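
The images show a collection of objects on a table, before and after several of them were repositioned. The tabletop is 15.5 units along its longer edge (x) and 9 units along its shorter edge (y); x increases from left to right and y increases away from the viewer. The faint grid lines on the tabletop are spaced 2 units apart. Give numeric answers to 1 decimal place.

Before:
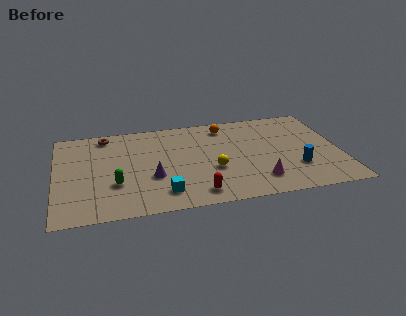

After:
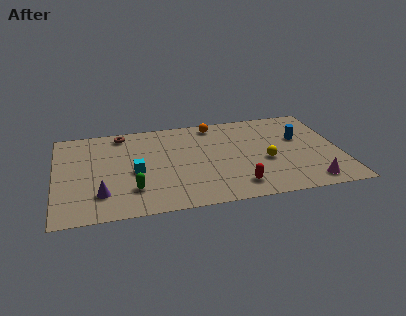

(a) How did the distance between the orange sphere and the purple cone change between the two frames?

+2.6

Before: roughly 6.0 units apart; after: 8.6. That's 2.6 units further apart.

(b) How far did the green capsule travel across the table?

1.1

The green capsule moved from about (3.2, 3.0) to (4.1, 2.3), a distance of √(0.9² + 0.7²) ≈ 1.1.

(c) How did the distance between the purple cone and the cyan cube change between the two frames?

+0.9

Before: roughly 1.7 units apart; after: 2.6. That's 0.9 units further apart.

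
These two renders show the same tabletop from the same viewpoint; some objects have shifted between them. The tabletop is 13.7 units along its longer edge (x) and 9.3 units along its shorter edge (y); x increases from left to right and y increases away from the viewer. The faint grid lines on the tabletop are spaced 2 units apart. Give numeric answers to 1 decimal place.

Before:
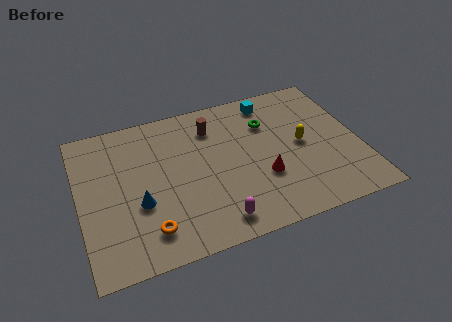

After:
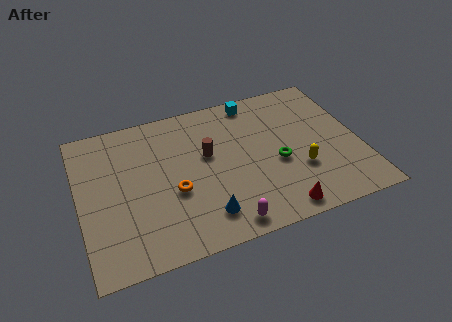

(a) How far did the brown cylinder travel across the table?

1.7

The brown cylinder moved from about (6.7, 7.2) to (6.3, 5.5), a distance of √(0.4² + 1.7²) ≈ 1.7.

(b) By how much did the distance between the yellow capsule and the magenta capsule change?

-1.3

Before: roughly 5.7 units apart; after: 4.4. That's 1.3 units closer together.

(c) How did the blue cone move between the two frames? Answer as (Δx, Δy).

(3.0, -1.7)

From the two frames, the blue cone sits at roughly (2.8, 3.5) before and (5.8, 1.8) after.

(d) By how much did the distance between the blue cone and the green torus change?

-3.0

Before: roughly 7.3 units apart; after: 4.3. That's 3.0 units closer together.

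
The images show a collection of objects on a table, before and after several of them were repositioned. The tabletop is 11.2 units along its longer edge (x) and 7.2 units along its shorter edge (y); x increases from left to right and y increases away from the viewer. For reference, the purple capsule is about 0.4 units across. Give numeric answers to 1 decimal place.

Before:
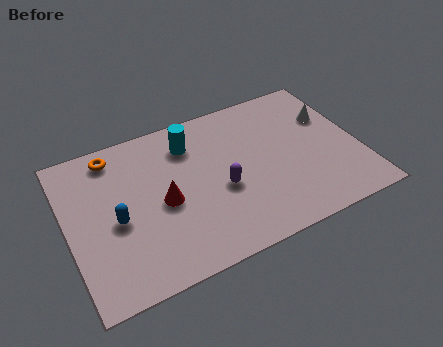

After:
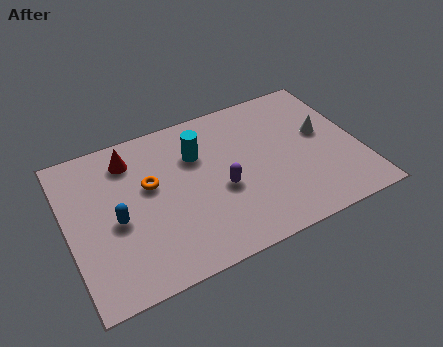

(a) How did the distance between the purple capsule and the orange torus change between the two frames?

-2.1

The distance was about 5.0 in the first image and 2.9 in the second, so they moved 2.1 units closer together.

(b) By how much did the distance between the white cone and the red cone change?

+0.6

Before: roughly 6.9 units apart; after: 7.5. That's 0.6 units further apart.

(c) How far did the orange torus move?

2.2

The orange torus was near (2.0, 6.2) before and (3.2, 4.3) after, so it travelled √(1.2² + 1.9²) ≈ 2.2 units.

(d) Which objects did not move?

the blue capsule and the purple capsule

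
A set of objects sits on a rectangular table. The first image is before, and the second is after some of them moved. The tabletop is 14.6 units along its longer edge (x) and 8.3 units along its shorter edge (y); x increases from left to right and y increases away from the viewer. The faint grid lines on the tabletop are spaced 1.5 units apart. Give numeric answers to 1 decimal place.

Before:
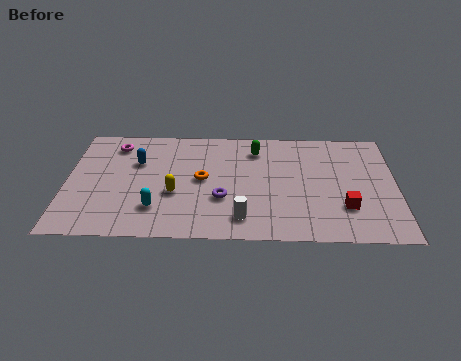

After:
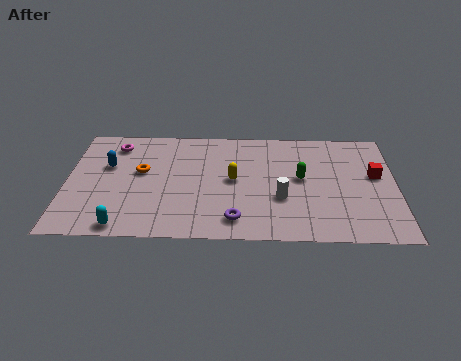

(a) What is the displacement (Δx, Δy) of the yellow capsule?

(2.6, 1.1)

The yellow capsule was at about (4.8, 3.2) and moved to about (7.4, 4.3).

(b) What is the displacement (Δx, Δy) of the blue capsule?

(-1.3, -0.3)

The blue capsule was at about (3.1, 5.5) and moved to about (1.8, 5.2).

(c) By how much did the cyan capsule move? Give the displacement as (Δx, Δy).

(-1.4, -1.3)

From the two frames, the cyan capsule sits at roughly (4.0, 2.1) before and (2.6, 0.8) after.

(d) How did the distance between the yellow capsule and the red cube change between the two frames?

-1.2

The distance was about 7.5 in the first image and 6.3 in the second, so they moved 1.2 units closer together.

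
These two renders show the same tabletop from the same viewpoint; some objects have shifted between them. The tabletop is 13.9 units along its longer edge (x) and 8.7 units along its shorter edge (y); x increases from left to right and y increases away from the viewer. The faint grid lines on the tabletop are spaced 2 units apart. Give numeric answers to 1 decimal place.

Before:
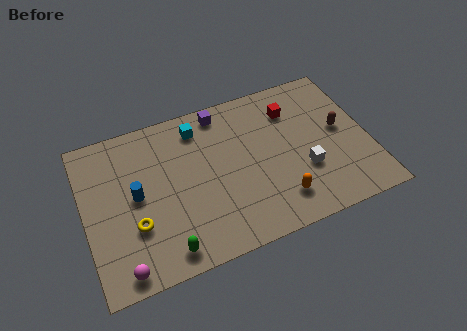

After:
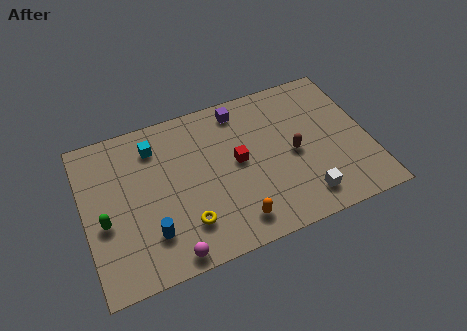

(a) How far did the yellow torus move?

2.5

The yellow torus moved from about (2.3, 2.9) to (4.7, 2.1), a distance of √(2.4² + 0.8²) ≈ 2.5.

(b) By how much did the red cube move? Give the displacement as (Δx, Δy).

(-2.9, -2.0)

From the two frames, the red cube sits at roughly (10.4, 6.6) before and (7.5, 4.6) after.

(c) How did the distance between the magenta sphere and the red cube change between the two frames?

-5.3

Before: roughly 10.6 units apart; after: 5.3. That's 5.3 units closer together.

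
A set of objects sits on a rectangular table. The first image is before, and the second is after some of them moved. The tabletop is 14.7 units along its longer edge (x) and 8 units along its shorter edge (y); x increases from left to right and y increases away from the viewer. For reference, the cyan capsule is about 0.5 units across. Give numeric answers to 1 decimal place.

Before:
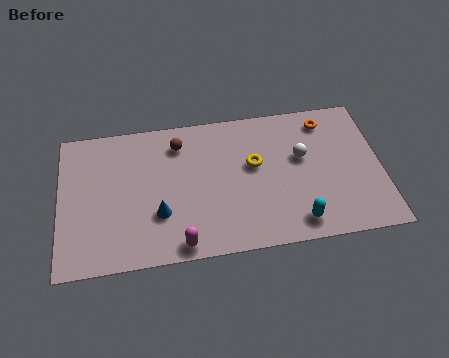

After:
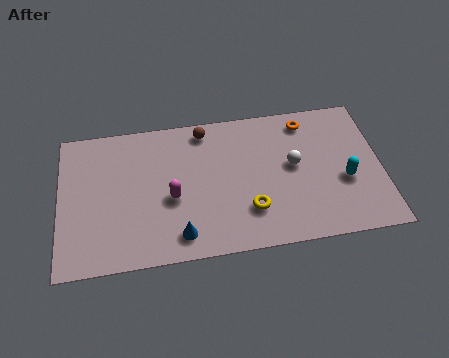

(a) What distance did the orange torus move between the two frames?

0.9

From (12.3, 6.7) to (11.4, 6.8), the orange torus covered √(0.9² + 0.1²) ≈ 0.9 units.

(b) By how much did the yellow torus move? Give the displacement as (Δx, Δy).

(-0.3, -2.5)

The yellow torus was at about (8.9, 4.7) and moved to about (8.6, 2.2).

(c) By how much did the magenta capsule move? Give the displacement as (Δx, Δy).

(-0.3, 2.6)

From the two frames, the magenta capsule sits at roughly (5.4, 0.8) before and (5.1, 3.4) after.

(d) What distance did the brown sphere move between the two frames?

1.3

The brown sphere moved from about (5.5, 6.4) to (6.7, 7.0), a distance of √(1.2² + 0.6²) ≈ 1.3.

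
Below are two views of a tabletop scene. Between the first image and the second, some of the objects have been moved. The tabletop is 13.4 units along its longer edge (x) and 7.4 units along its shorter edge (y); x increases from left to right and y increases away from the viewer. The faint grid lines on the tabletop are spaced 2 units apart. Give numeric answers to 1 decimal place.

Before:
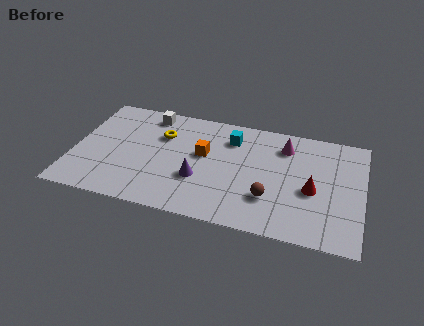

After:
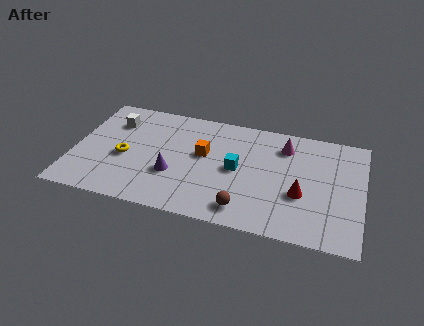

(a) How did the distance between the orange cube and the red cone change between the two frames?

-0.4

Before: roughly 5.2 units apart; after: 4.8. That's 0.4 units closer together.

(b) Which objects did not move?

the magenta cone and the orange cube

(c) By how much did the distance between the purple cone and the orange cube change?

+0.4

They were about 1.7 units apart before and 2.1 after — 0.4 units further apart.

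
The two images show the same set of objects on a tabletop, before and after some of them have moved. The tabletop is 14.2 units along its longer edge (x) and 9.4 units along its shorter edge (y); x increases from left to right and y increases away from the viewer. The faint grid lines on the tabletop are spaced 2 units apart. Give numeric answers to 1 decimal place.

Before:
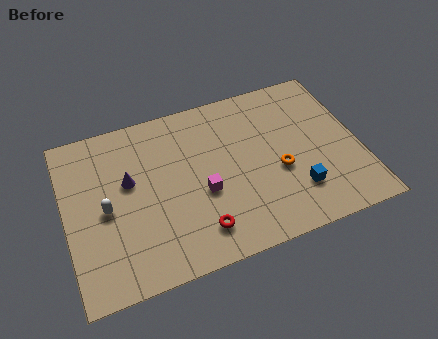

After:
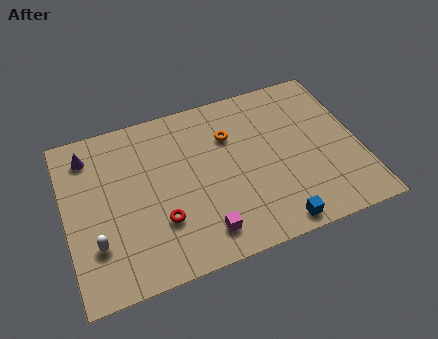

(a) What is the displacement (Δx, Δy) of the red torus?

(-1.7, 1.1)

The red torus started near (6.1, 1.8) and ended near (4.4, 2.9).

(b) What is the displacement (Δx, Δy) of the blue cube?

(-1.2, -1.5)

The blue cube started near (10.9, 2.4) and ended near (9.7, 0.9).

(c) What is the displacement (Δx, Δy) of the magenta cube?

(-0.2, -2.2)

The magenta cube started near (6.5, 3.8) and ended near (6.3, 1.6).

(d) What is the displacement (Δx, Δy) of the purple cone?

(-1.8, 2.1)

The purple cone started near (3.1, 5.6) and ended near (1.3, 7.7).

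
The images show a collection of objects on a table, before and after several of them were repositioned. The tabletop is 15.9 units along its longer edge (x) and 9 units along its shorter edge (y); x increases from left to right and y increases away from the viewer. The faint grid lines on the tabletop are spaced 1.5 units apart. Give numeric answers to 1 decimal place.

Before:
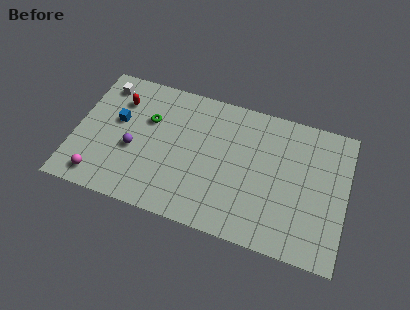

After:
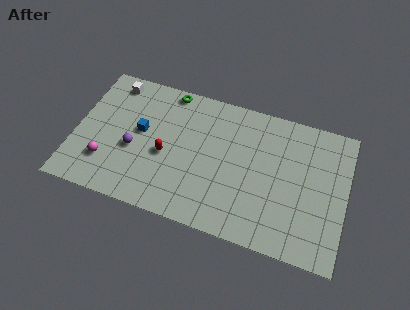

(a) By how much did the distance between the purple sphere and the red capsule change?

-1.3

The distance was about 3.2 in the first image and 1.9 in the second, so they moved 1.3 units closer together.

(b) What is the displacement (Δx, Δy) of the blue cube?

(1.4, -0.3)

The blue cube was at about (2.4, 5.3) and moved to about (3.8, 5.0).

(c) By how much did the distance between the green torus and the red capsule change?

+2.3

The distance was about 2.0 in the first image and 4.3 in the second, so they moved 2.3 units further apart.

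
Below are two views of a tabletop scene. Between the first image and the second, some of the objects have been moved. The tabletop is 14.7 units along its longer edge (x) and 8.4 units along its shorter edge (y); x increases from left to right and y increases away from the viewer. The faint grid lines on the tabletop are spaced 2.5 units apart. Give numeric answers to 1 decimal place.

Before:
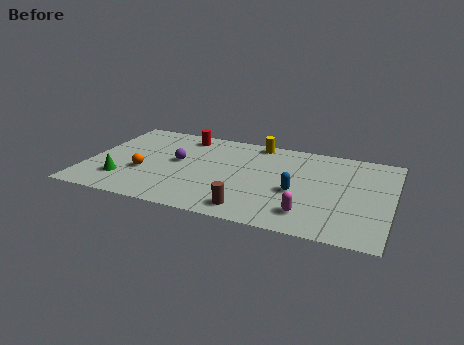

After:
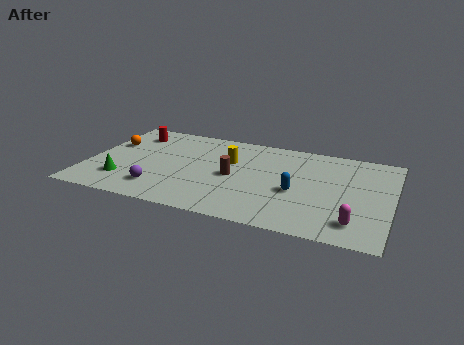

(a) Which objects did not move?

the blue capsule and the green cone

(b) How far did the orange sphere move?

3.0

The orange sphere moved from about (2.8, 3.1) to (0.9, 5.4), a distance of √(1.9² + 2.3²) ≈ 3.0.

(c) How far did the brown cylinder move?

3.0

From (8.2, 1.2) to (7.1, 4.0), the brown cylinder covered √(1.1² + 2.8²) ≈ 3.0 units.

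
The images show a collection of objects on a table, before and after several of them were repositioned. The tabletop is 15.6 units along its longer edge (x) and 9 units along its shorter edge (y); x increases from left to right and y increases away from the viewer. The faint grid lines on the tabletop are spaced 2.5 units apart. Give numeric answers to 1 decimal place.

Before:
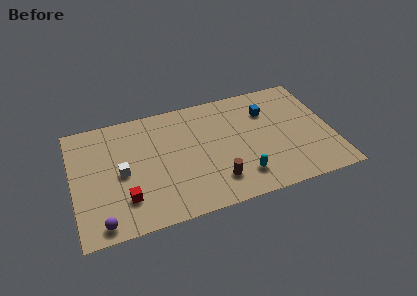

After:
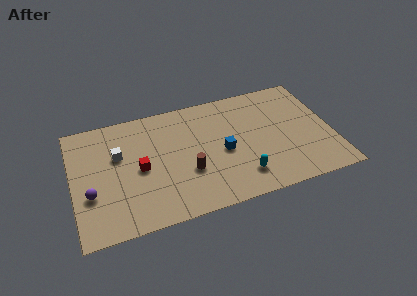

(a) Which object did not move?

the cyan capsule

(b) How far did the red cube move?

2.2

The red cube was near (3.0, 2.3) before and (4.0, 4.3) after, so it travelled √(1.0² + 2.0²) ≈ 2.2 units.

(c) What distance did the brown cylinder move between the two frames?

2.0

From (8.4, 2.0) to (6.8, 3.2), the brown cylinder covered √(1.6² + 1.2²) ≈ 2.0 units.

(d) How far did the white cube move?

1.4

The white cube was near (2.9, 4.3) before and (2.8, 5.7) after, so it travelled √(0.1² + 1.4²) ≈ 1.4 units.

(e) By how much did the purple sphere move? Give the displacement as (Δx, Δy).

(-0.5, 2.2)

The purple sphere was at about (1.5, 1.0) and moved to about (1.0, 3.2).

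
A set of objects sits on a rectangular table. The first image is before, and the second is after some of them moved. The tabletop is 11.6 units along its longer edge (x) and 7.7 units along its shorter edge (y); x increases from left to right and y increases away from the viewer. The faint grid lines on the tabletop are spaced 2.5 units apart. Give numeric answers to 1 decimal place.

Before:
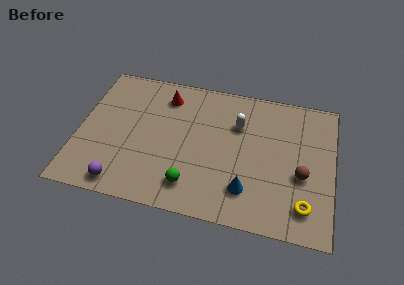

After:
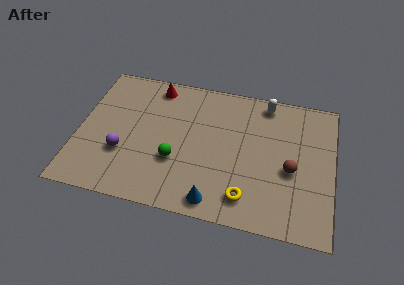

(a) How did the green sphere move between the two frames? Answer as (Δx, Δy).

(-0.8, 1.2)

From the two frames, the green sphere sits at roughly (5.3, 1.5) before and (4.5, 2.7) after.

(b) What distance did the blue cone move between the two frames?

1.7

The blue cone moved from about (7.8, 1.8) to (6.4, 0.9), a distance of √(1.4² + 0.9²) ≈ 1.7.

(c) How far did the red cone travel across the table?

0.7

From (3.8, 6.2) to (3.3, 6.7), the red cone covered √(0.5² + 0.5²) ≈ 0.7 units.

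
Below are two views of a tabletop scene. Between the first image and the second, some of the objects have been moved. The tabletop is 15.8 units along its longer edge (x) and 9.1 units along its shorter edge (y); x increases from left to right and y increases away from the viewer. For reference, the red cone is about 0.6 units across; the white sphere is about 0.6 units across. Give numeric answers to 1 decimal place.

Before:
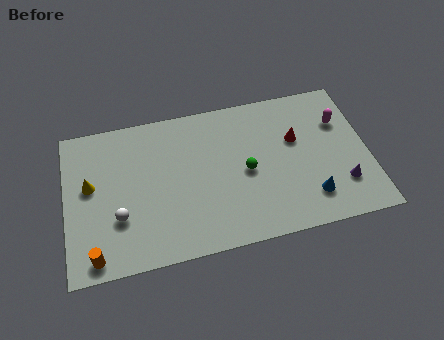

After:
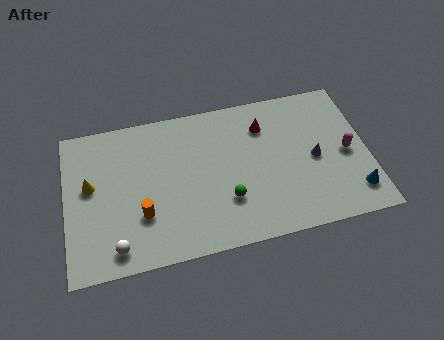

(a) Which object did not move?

the yellow cone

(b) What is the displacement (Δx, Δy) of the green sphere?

(-1.1, -1.5)

The green sphere was at about (9.4, 4.3) and moved to about (8.3, 2.8).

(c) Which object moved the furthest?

the orange cylinder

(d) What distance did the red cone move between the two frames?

2.0

From (12.1, 5.7) to (10.5, 6.9), the red cone covered √(1.6² + 1.2²) ≈ 2.0 units.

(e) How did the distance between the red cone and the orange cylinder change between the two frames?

-4.0

They were about 11.7 units apart before and 7.7 after — 4.0 units closer together.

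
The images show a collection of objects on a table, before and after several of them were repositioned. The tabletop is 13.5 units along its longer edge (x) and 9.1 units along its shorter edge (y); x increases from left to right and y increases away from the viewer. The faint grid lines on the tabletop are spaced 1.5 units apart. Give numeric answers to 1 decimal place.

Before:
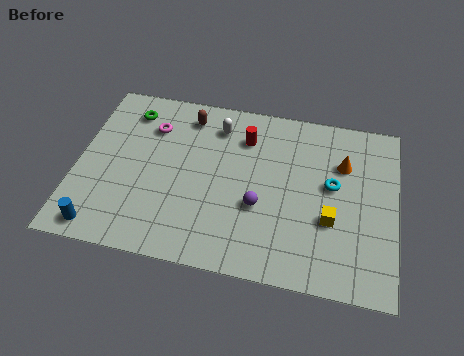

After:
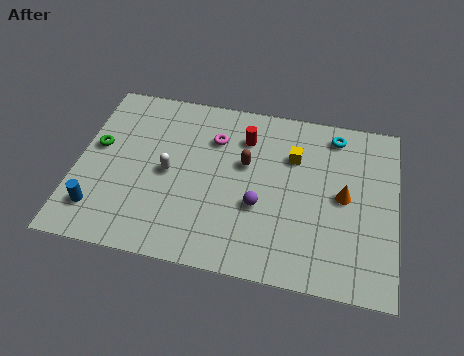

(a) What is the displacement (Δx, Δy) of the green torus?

(-1.2, -2.2)

The green torus was at about (2.0, 7.4) and moved to about (0.8, 5.2).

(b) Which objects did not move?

the red cylinder and the purple sphere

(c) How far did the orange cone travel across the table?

1.7

The orange cone was near (11.2, 6.3) before and (11.3, 4.6) after, so it travelled √(0.1² + 1.7²) ≈ 1.7 units.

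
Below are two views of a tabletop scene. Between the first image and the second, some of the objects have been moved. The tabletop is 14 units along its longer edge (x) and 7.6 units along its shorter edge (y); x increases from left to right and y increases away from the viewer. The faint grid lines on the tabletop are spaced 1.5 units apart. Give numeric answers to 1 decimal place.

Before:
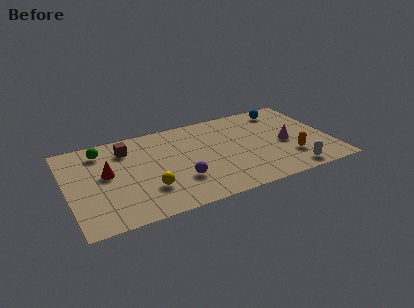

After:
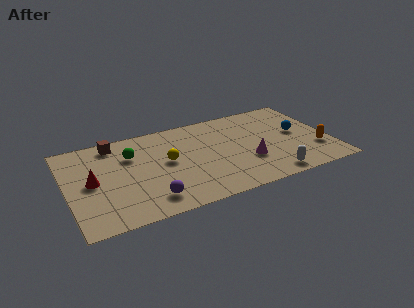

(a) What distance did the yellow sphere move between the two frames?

2.2

The yellow sphere was near (4.1, 2.2) before and (5.3, 4.1) after, so it travelled √(1.2² + 1.9²) ≈ 2.2 units.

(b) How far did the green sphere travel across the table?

1.7

The green sphere was near (2.0, 6.2) before and (3.5, 5.3) after, so it travelled √(1.5² + 0.9²) ≈ 1.7 units.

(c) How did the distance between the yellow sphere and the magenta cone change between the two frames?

-3.1

Before: roughly 7.6 units apart; after: 4.5. That's 3.1 units closer together.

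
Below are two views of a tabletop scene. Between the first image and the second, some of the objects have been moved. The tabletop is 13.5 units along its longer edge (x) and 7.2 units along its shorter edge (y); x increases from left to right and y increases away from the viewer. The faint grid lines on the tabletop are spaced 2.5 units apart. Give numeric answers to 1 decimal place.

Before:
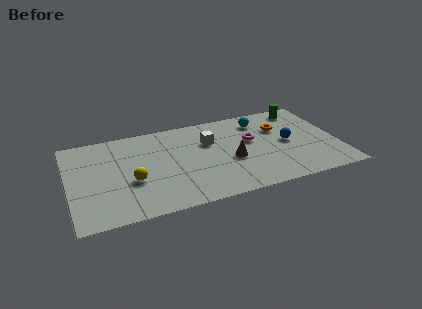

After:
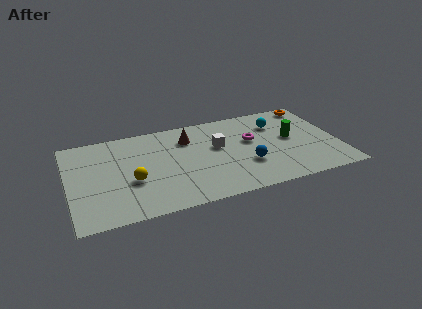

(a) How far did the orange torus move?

2.4

The orange torus moved from about (10.7, 4.9) to (12.6, 6.4), a distance of √(1.9² + 1.5²) ≈ 2.4.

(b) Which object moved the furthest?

the brown cone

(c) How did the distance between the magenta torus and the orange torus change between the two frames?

+2.4

They were about 1.6 units apart before and 4.0 after — 2.4 units further apart.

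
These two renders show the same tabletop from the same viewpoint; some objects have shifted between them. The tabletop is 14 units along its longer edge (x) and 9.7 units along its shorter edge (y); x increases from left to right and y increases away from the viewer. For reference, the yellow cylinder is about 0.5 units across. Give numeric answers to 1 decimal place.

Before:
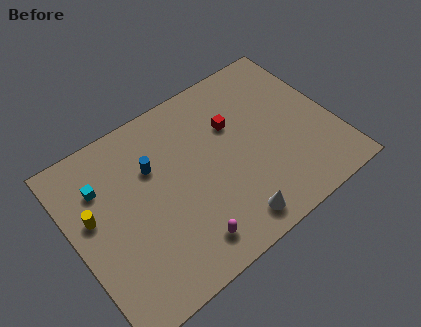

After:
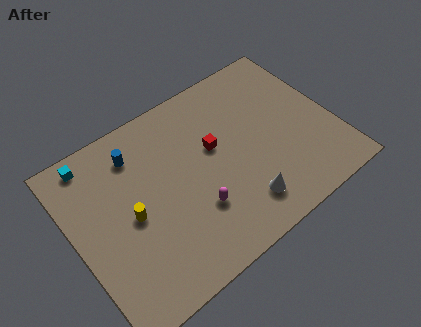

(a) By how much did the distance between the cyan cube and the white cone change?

+1.3

They were about 8.2 units apart before and 9.5 after — 1.3 units further apart.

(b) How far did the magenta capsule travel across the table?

1.6

From (5.3, 1.6) to (6.1, 3.0), the magenta capsule covered √(0.8² + 1.4²) ≈ 1.6 units.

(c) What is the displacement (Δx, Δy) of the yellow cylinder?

(1.8, -1.1)

The yellow cylinder started near (1.1, 5.7) and ended near (2.9, 4.6).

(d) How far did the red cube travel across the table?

1.4

The red cube moved from about (8.9, 6.4) to (7.7, 5.7), a distance of √(1.2² + 0.7²) ≈ 1.4.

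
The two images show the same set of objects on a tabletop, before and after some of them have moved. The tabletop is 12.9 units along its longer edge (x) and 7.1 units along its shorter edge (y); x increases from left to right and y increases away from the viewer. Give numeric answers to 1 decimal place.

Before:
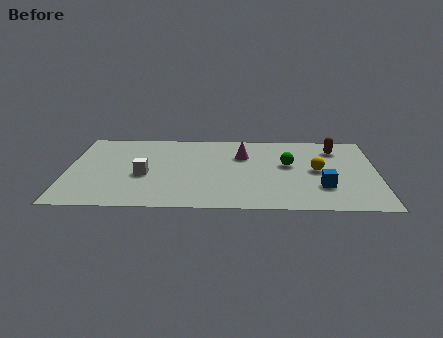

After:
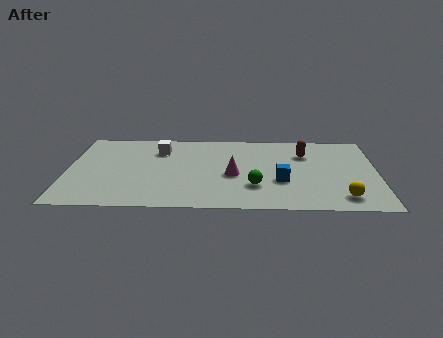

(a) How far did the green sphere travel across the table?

2.4

From (9.2, 4.1) to (7.8, 2.1), the green sphere covered √(1.4² + 2.0²) ≈ 2.4 units.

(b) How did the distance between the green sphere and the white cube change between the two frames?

-1.0

The distance was about 6.1 in the first image and 5.1 in the second, so they moved 1.0 units closer together.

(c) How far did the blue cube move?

1.8

From (10.6, 2.1) to (8.9, 2.6), the blue cube covered √(1.7² + 0.5²) ≈ 1.8 units.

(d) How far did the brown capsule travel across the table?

1.4

From (11.2, 5.6) to (9.9, 5.1), the brown capsule covered √(1.3² + 0.5²) ≈ 1.4 units.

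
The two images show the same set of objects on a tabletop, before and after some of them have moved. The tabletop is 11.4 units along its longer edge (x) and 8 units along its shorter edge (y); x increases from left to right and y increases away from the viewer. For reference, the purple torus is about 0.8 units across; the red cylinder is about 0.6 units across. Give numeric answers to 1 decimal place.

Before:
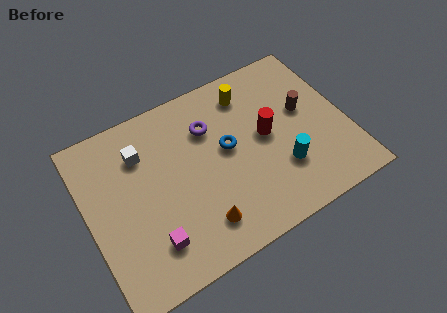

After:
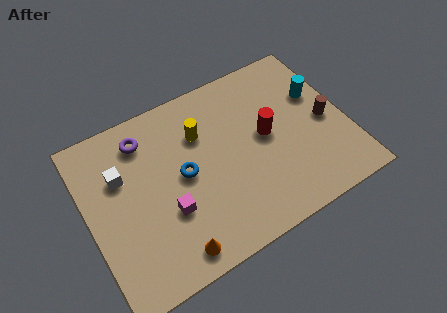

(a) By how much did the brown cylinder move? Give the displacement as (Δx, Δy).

(0.8, -0.9)

The brown cylinder started near (9.7, 4.6) and ended near (10.5, 3.7).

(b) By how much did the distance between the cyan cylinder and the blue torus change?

+3.4

The distance was about 2.9 in the first image and 6.3 in the second, so they moved 3.4 units further apart.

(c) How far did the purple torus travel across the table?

2.9

The purple torus was near (5.6, 5.7) before and (2.8, 6.5) after, so it travelled √(2.8² + 0.8²) ≈ 2.9 units.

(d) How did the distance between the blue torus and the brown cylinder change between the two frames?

+2.8

They were about 3.5 units apart before and 6.3 after — 2.8 units further apart.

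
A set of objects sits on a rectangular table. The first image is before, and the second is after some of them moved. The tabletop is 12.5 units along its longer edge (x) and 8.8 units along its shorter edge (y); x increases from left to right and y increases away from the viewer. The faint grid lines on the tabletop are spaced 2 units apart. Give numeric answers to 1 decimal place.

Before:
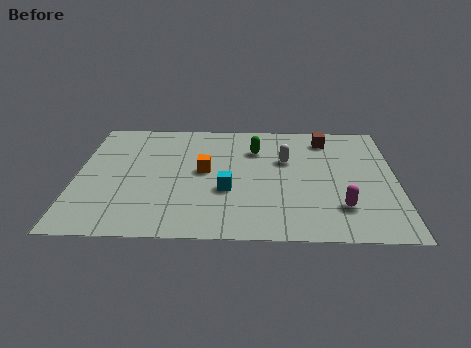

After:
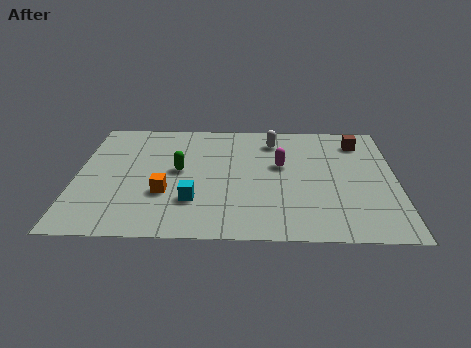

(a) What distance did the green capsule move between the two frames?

3.4

From (7.0, 6.4) to (4.0, 4.7), the green capsule covered √(3.0² + 1.7²) ≈ 3.4 units.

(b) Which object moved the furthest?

the magenta capsule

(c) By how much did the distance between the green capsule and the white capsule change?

+3.0

The distance was about 1.4 in the first image and 4.4 in the second, so they moved 3.0 units further apart.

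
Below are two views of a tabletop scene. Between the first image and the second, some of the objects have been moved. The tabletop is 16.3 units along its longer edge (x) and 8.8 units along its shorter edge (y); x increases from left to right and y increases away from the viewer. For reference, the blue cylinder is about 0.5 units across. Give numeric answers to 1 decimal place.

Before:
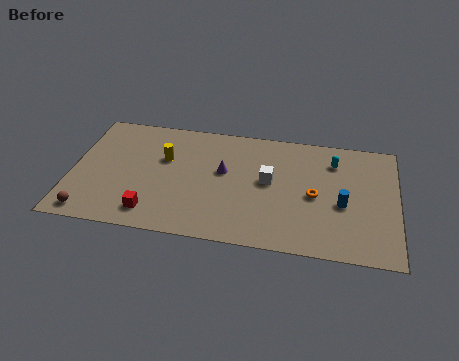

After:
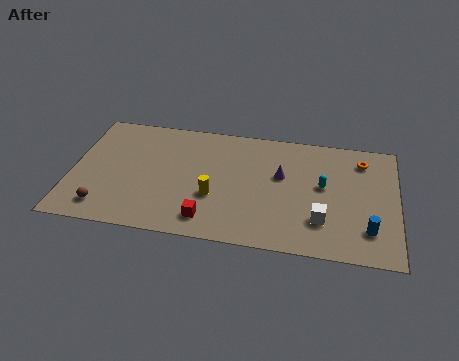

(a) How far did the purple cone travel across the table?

2.9

The purple cone moved from about (7.6, 5.1) to (10.5, 5.3), a distance of √(2.9² + 0.2²) ≈ 2.9.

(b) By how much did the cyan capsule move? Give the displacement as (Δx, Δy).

(-0.5, -1.9)

The cyan capsule was at about (13.1, 6.8) and moved to about (12.6, 4.9).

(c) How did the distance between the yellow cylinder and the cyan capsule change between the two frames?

-2.9

Before: roughly 8.6 units apart; after: 5.7. That's 2.9 units closer together.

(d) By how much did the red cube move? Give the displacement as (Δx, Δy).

(2.8, 0.0)

The red cube started near (4.2, 1.5) and ended near (7.0, 1.5).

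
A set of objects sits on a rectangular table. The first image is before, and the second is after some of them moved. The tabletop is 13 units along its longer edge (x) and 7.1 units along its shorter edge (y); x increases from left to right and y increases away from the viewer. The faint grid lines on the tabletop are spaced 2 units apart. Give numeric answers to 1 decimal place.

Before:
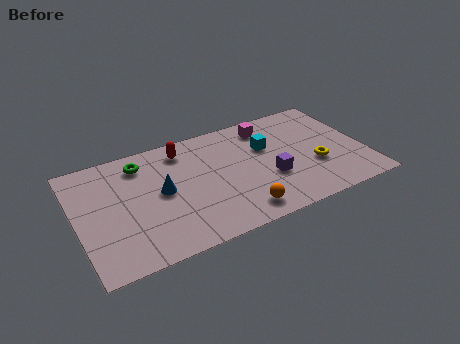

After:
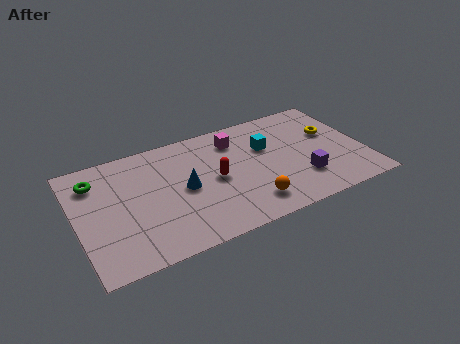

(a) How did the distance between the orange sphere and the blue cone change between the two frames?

-0.7

Before: roughly 4.1 units apart; after: 3.4. That's 0.7 units closer together.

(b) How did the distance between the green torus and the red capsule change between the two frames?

+3.7

The distance was about 1.9 in the first image and 5.6 in the second, so they moved 3.7 units further apart.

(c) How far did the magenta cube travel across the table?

1.5

From (8.9, 5.9) to (7.4, 5.6), the magenta cube covered √(1.5² + 0.3²) ≈ 1.5 units.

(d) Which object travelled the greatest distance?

the red capsule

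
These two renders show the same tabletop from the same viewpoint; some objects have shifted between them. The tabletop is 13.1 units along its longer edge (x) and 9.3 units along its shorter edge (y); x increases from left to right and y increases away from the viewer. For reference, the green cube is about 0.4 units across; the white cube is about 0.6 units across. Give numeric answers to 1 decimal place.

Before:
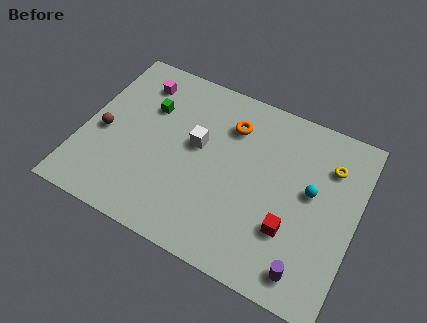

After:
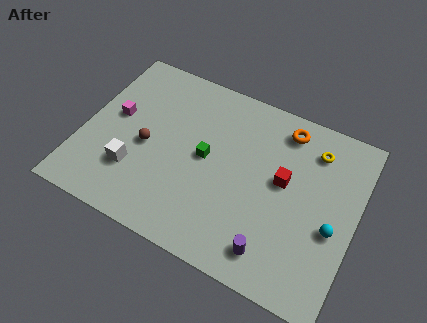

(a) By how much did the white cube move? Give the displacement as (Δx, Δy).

(-2.7, -2.6)

From the two frames, the white cube sits at roughly (5.4, 5.3) before and (2.7, 2.7) after.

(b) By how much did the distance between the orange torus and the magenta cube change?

+3.7

Before: roughly 4.6 units apart; after: 8.3. That's 3.7 units further apart.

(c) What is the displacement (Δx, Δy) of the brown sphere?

(2.1, 0.1)

From the two frames, the brown sphere sits at roughly (1.0, 4.1) before and (3.1, 4.2) after.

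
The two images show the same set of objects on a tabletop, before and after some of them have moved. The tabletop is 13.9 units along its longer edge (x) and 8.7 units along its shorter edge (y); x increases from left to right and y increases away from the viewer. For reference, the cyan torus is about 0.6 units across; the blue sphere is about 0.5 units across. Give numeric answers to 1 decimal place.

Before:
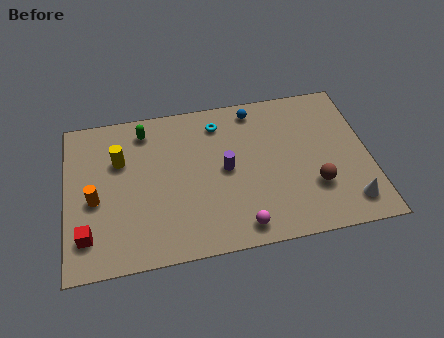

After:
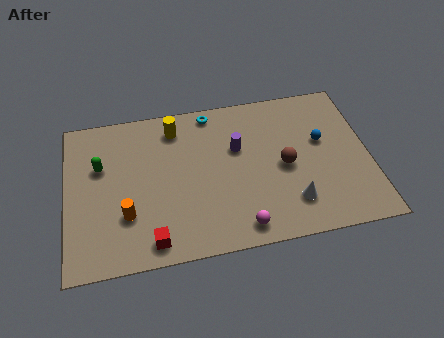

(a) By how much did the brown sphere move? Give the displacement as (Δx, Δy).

(-1.3, 1.4)

The brown sphere started near (11.3, 2.7) and ended near (10.0, 4.1).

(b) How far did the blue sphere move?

3.8

The blue sphere was near (8.8, 7.6) before and (11.8, 5.2) after, so it travelled √(3.0² + 2.4²) ≈ 3.8 units.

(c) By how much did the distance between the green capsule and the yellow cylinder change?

+1.9

Before: roughly 1.9 units apart; after: 3.8. That's 1.9 units further apart.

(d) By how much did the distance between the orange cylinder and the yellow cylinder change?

+2.8

Before: roughly 2.3 units apart; after: 5.1. That's 2.8 units further apart.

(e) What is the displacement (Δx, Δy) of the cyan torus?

(-0.3, 0.7)

From the two frames, the cyan torus sits at roughly (7.1, 7.1) before and (6.8, 7.8) after.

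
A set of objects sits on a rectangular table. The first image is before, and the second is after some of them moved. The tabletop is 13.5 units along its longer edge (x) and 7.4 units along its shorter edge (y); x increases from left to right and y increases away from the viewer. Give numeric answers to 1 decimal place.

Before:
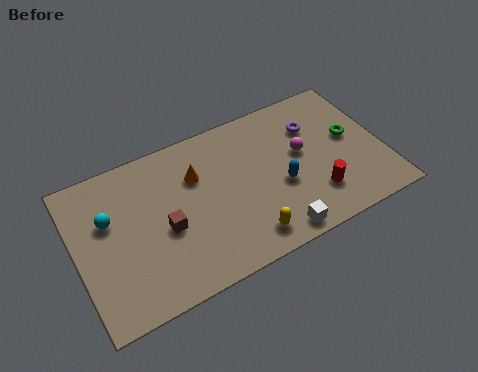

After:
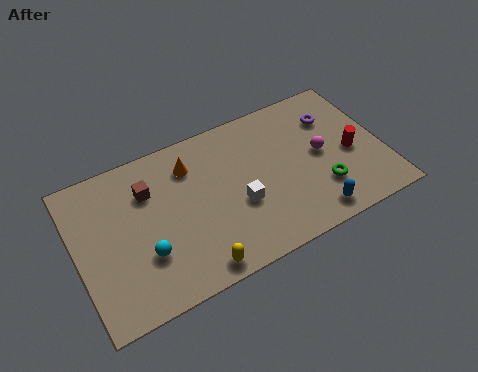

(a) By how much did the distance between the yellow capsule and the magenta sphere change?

+2.5

Before: roughly 4.2 units apart; after: 6.7. That's 2.5 units further apart.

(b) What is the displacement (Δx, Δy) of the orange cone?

(-0.2, 0.6)

The orange cone was at about (5.4, 5.1) and moved to about (5.2, 5.7).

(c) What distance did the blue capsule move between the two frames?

2.3

The blue capsule was near (8.9, 3.0) before and (10.0, 1.0) after, so it travelled √(1.1² + 2.0²) ≈ 2.3 units.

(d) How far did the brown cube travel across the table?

2.2

From (3.8, 3.2) to (3.3, 5.3), the brown cube covered √(0.5² + 2.1²) ≈ 2.2 units.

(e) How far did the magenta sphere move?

0.9

The magenta sphere was near (10.0, 4.2) before and (10.8, 3.8) after, so it travelled √(0.8² + 0.4²) ≈ 0.9 units.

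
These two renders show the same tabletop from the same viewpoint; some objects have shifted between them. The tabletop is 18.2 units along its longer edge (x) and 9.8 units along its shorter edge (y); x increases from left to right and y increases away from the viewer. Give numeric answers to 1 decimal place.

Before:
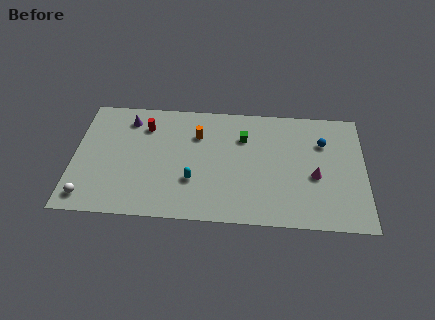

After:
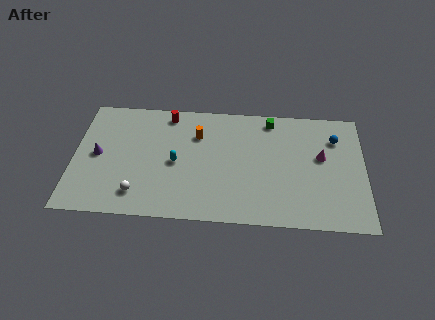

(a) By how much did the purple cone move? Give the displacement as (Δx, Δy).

(-1.8, -3.1)

The purple cone was at about (3.3, 8.0) and moved to about (1.5, 4.9).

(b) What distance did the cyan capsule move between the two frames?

1.8

The cyan capsule moved from about (7.5, 3.2) to (6.4, 4.6), a distance of √(1.1² + 1.4²) ≈ 1.8.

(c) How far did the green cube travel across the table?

2.3

From (10.6, 7.0) to (12.3, 8.6), the green cube covered √(1.7² + 1.6²) ≈ 2.3 units.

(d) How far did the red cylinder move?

1.8

From (4.4, 7.5) to (5.8, 8.6), the red cylinder covered √(1.4² + 1.1²) ≈ 1.8 units.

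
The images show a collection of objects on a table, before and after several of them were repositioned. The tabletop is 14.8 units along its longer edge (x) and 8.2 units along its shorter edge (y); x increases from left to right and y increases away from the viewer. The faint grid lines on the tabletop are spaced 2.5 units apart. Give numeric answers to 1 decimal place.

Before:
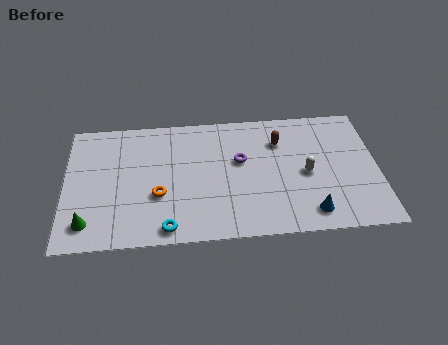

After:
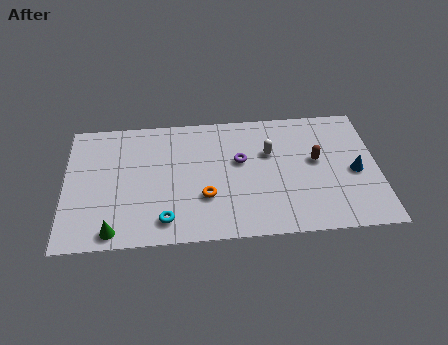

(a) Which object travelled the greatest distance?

the blue cone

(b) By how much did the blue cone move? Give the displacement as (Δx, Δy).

(2.2, 2.4)

The blue cone started near (11.5, 1.3) and ended near (13.7, 3.7).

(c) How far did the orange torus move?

2.2

The orange torus was near (4.4, 3.0) before and (6.6, 2.7) after, so it travelled √(2.2² + 0.3²) ≈ 2.2 units.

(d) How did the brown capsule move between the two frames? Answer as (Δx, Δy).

(1.7, -1.4)

From the two frames, the brown capsule sits at roughly (10.2, 6.0) before and (11.9, 4.6) after.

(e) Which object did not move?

the purple torus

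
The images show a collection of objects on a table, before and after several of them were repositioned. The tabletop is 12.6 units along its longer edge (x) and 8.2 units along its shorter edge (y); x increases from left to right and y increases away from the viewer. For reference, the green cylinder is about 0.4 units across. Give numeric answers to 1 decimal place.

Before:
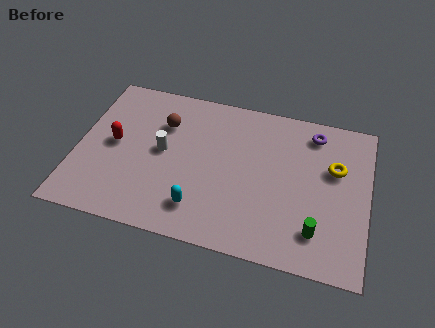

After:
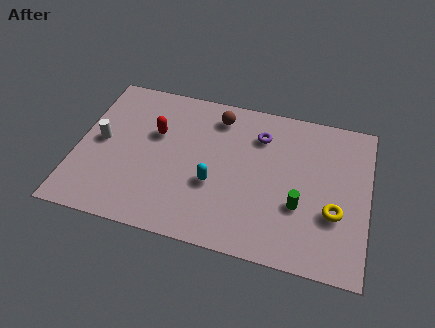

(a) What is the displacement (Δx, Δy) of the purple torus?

(-2.3, -0.7)

The purple torus started near (10.1, 6.9) and ended near (7.8, 6.2).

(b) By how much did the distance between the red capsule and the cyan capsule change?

-1.2

They were about 4.6 units apart before and 3.4 after — 1.2 units closer together.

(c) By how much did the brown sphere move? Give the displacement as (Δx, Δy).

(2.3, 1.0)

From the two frames, the brown sphere sits at roughly (3.6, 5.8) before and (5.9, 6.8) after.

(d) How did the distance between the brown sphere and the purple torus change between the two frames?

-4.6

Before: roughly 6.6 units apart; after: 2.0. That's 4.6 units closer together.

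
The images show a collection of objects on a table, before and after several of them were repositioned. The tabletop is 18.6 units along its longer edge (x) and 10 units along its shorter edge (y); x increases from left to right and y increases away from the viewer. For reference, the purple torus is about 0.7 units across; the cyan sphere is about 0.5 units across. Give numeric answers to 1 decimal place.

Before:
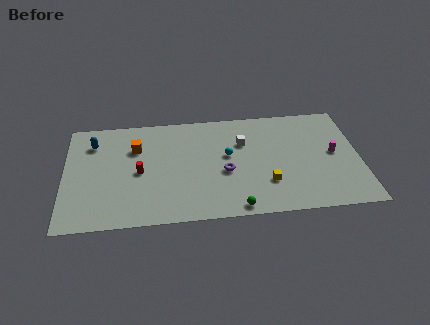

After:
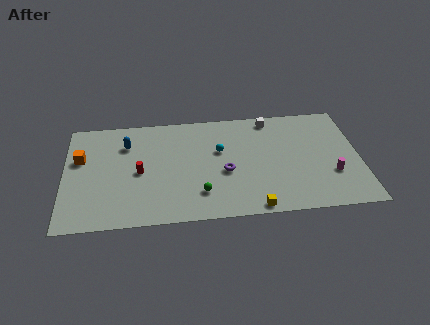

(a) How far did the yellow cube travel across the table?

2.3

The yellow cube was near (12.7, 2.9) before and (11.8, 0.8) after, so it travelled √(0.9² + 2.1²) ≈ 2.3 units.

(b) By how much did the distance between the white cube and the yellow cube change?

+4.1

They were about 4.1 units apart before and 8.2 after — 4.1 units further apart.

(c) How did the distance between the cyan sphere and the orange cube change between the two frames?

+2.9

Before: roughly 5.9 units apart; after: 8.8. That's 2.9 units further apart.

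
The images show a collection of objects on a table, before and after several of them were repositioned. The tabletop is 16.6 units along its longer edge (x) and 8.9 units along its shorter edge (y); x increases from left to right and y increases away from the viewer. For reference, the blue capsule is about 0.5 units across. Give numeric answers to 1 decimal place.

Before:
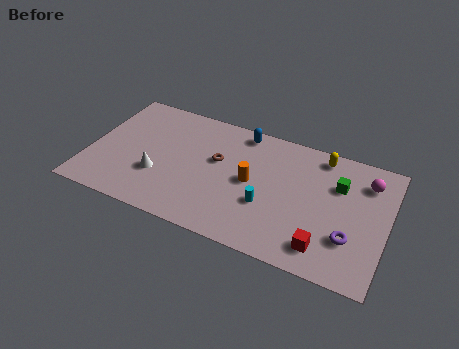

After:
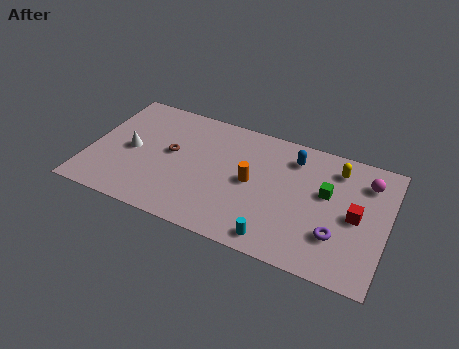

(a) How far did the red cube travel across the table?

3.1

The red cube was near (13.4, 1.6) before and (14.9, 4.3) after, so it travelled √(1.5² + 2.7²) ≈ 3.1 units.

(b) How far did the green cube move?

1.0

From (13.8, 6.1) to (13.2, 5.3), the green cube covered √(0.6² + 0.8²) ≈ 1.0 units.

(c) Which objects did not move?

the magenta sphere and the orange cylinder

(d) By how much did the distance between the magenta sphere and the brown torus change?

+2.6

Before: roughly 8.4 units apart; after: 11.0. That's 2.6 units further apart.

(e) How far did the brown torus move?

2.6

The brown torus was near (7.1, 5.3) before and (4.5, 4.9) after, so it travelled √(2.6² + 0.4²) ≈ 2.6 units.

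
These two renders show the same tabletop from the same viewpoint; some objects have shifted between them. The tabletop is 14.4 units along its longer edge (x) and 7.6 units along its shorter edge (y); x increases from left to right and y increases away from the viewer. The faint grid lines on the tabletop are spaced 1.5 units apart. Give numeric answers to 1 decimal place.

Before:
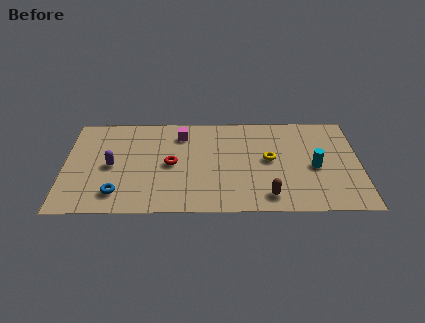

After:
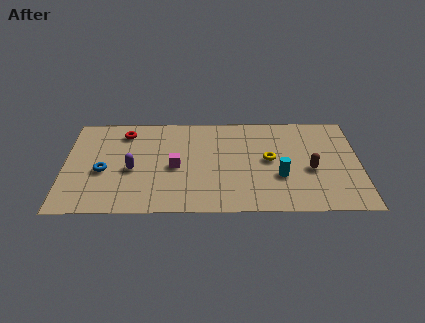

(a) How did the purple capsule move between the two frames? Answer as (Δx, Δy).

(1.0, -0.3)

The purple capsule was at about (2.3, 3.6) and moved to about (3.3, 3.3).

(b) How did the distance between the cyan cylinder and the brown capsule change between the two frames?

-1.6

They were about 3.2 units apart before and 1.6 after — 1.6 units closer together.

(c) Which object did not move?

the yellow torus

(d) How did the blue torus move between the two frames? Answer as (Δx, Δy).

(-0.7, 1.7)

From the two frames, the blue torus sits at roughly (2.6, 1.5) before and (1.9, 3.2) after.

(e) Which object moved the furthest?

the red torus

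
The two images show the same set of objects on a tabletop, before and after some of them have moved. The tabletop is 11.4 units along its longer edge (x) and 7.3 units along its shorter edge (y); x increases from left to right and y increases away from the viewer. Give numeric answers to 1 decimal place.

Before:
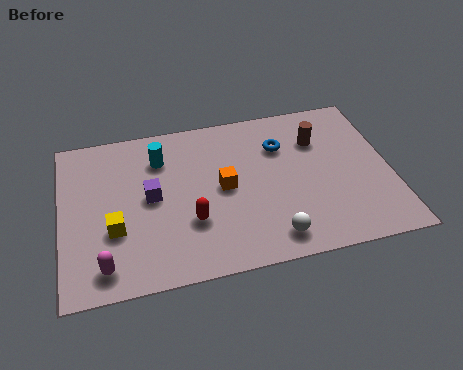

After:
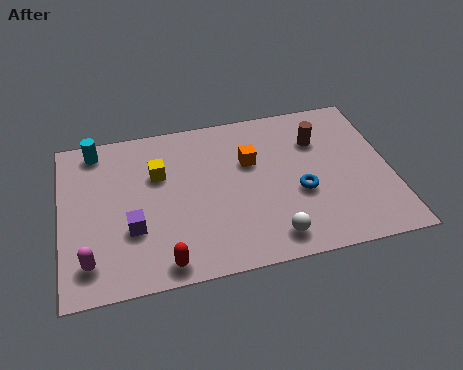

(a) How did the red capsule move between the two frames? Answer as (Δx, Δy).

(-1.0, -1.6)

The red capsule started near (4.4, 2.4) and ended near (3.4, 0.8).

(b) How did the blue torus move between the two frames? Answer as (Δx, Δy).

(0.5, -2.3)

The blue torus was at about (7.7, 5.2) and moved to about (8.2, 2.9).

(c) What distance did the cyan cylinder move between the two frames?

2.4

The cyan cylinder was near (3.5, 5.5) before and (1.3, 6.4) after, so it travelled √(2.2² + 0.9²) ≈ 2.4 units.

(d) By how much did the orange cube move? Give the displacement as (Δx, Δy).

(1.0, 1.0)

From the two frames, the orange cube sits at roughly (5.6, 3.7) before and (6.6, 4.7) after.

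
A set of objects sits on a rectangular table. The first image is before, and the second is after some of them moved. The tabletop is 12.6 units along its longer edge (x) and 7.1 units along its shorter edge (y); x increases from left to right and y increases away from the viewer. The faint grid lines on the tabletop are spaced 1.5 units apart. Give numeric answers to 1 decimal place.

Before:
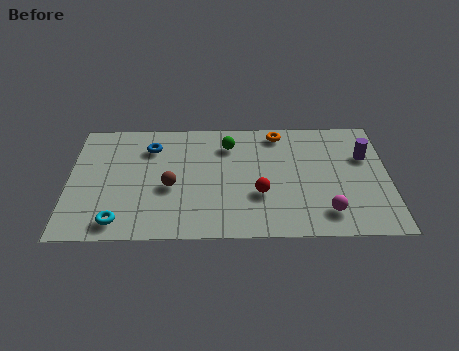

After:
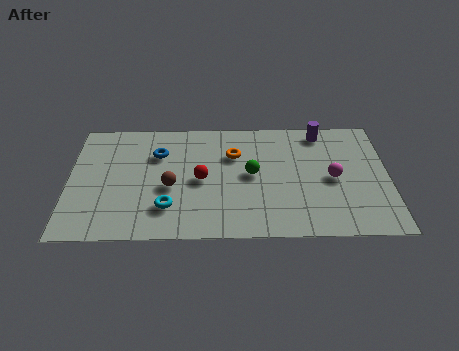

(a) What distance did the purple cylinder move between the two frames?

2.3

The purple cylinder was near (11.7, 4.7) before and (10.0, 6.2) after, so it travelled √(1.7² + 1.5²) ≈ 2.3 units.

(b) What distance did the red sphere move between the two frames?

2.5

The red sphere moved from about (7.5, 2.5) to (5.2, 3.4), a distance of √(2.3² + 0.9²) ≈ 2.5.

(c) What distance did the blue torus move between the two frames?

0.5

The blue torus moved from about (3.2, 5.4) to (3.5, 5.0), a distance of √(0.3² + 0.4²) ≈ 0.5.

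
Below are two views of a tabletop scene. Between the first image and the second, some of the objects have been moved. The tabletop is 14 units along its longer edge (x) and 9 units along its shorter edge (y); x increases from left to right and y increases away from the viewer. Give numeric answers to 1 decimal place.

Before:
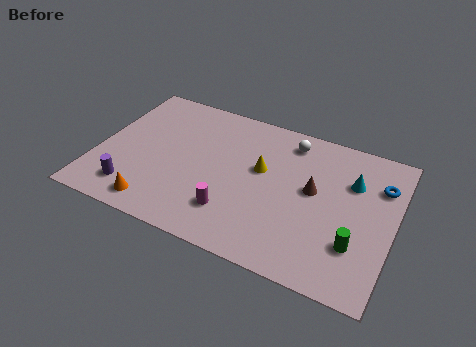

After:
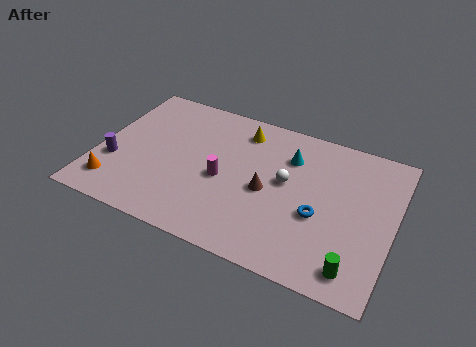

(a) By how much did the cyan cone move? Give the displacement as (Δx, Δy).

(-3.0, 0.4)

The cyan cone was at about (11.9, 6.2) and moved to about (8.9, 6.6).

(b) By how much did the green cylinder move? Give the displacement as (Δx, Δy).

(0.1, -1.3)

The green cylinder started near (12.4, 2.6) and ended near (12.5, 1.3).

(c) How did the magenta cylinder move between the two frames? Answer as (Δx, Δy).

(-0.7, 1.8)

The magenta cylinder was at about (6.7, 2.2) and moved to about (6.0, 4.0).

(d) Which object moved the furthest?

the blue torus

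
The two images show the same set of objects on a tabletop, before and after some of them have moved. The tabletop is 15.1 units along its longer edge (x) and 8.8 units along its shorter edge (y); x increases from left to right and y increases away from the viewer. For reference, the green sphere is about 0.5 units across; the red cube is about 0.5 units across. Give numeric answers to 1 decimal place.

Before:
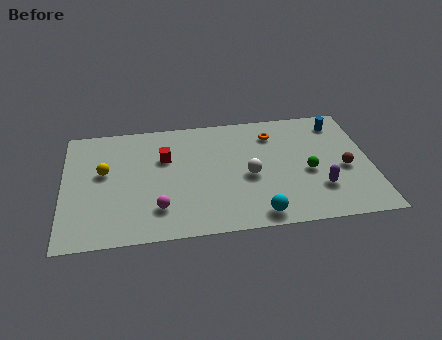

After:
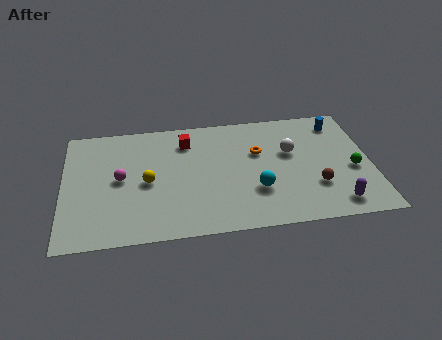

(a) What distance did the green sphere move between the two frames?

2.2

From (12.0, 3.8) to (14.2, 3.7), the green sphere covered √(2.2² + 0.1²) ≈ 2.2 units.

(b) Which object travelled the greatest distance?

the magenta sphere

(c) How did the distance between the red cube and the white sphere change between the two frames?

+0.8

They were about 4.5 units apart before and 5.3 after — 0.8 units further apart.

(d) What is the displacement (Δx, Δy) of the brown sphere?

(-1.5, -1.1)

The brown sphere was at about (13.8, 3.8) and moved to about (12.3, 2.7).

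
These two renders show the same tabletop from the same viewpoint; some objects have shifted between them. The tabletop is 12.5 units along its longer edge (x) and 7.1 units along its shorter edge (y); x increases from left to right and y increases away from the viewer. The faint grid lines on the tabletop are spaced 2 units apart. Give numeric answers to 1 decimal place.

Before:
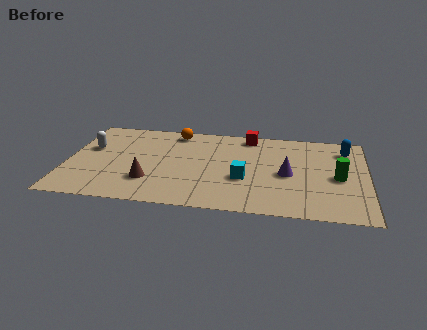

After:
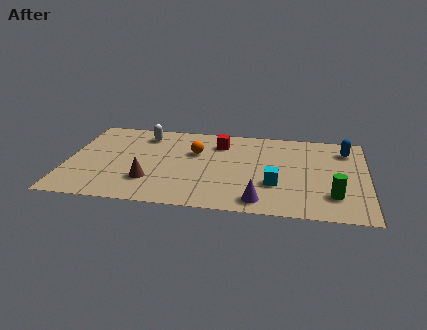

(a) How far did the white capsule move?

2.6

From (0.9, 4.4) to (3.1, 5.8), the white capsule covered √(2.2² + 1.4²) ≈ 2.6 units.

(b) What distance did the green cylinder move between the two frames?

1.5

The green cylinder was near (11.3, 3.3) before and (11.1, 1.8) after, so it travelled √(0.2² + 1.5²) ≈ 1.5 units.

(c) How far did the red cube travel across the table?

1.4

From (7.5, 6.3) to (6.3, 5.5), the red cube covered √(1.2² + 0.8²) ≈ 1.4 units.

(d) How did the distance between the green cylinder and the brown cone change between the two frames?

-0.3

Before: roughly 7.9 units apart; after: 7.6. That's 0.3 units closer together.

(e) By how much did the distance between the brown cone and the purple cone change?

-1.1

Before: roughly 5.8 units apart; after: 4.7. That's 1.1 units closer together.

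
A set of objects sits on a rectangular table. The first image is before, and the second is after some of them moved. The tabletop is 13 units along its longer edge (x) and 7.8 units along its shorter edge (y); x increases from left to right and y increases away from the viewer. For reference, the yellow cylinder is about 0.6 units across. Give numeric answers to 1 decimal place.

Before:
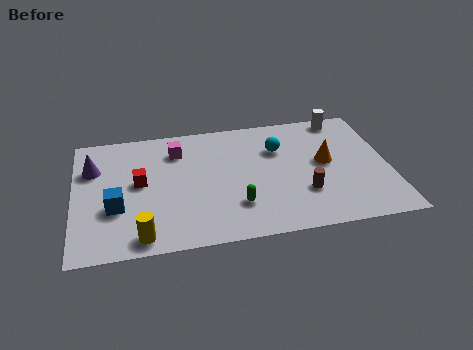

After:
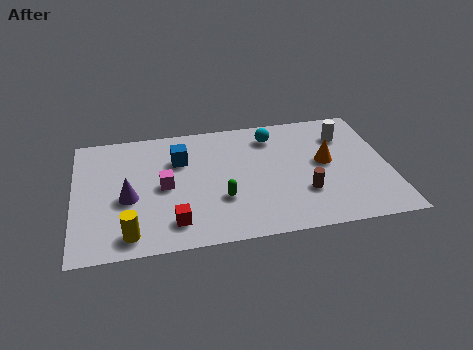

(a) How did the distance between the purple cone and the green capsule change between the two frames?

-2.8

They were about 6.7 units apart before and 3.9 after — 2.8 units closer together.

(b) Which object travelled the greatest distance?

the blue cube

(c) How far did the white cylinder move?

1.2

From (11.3, 7.0) to (11.3, 5.8), the white cylinder covered √(0.0² + 1.2²) ≈ 1.2 units.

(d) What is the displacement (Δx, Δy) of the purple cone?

(1.4, -2.1)

The purple cone was at about (0.8, 5.4) and moved to about (2.2, 3.3).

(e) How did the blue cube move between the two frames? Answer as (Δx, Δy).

(2.7, 2.6)

The blue cube started near (1.7, 2.8) and ended near (4.4, 5.4).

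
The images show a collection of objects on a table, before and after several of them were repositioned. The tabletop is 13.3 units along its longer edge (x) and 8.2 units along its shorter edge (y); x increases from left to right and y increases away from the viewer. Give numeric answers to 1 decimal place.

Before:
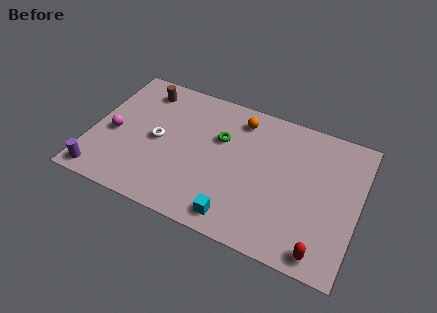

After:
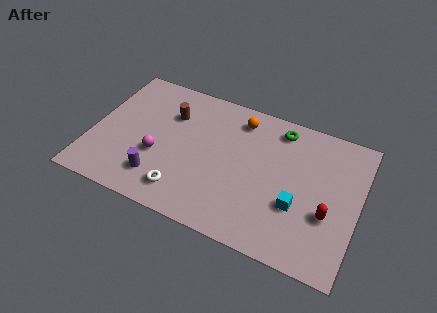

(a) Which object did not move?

the orange sphere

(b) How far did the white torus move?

3.0

From (3.3, 4.0) to (4.9, 1.5), the white torus covered √(1.6² + 2.5²) ≈ 3.0 units.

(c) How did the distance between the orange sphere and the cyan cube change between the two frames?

-0.6

They were about 5.7 units apart before and 5.1 after — 0.6 units closer together.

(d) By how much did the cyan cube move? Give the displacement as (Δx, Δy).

(2.8, 1.8)

From the two frames, the cyan cube sits at roughly (7.6, 1.1) before and (10.4, 2.9) after.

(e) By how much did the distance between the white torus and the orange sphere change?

+1.0

Before: roughly 4.7 units apart; after: 5.7. That's 1.0 units further apart.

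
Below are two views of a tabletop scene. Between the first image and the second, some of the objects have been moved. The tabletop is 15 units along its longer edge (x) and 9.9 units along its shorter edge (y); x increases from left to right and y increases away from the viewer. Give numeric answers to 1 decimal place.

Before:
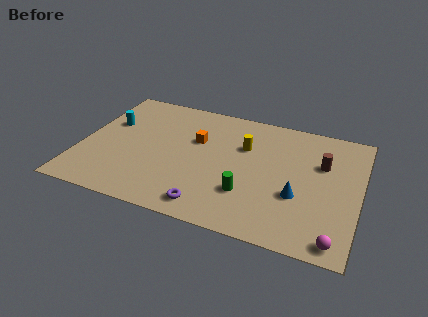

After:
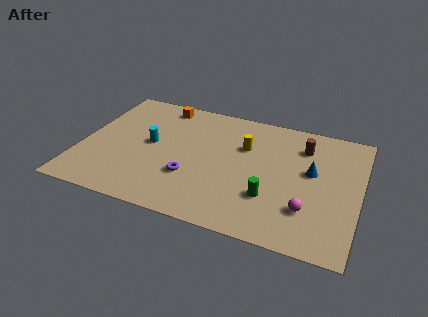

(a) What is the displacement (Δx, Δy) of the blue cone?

(0.6, 2.1)

From the two frames, the blue cone sits at roughly (11.8, 3.6) before and (12.4, 5.7) after.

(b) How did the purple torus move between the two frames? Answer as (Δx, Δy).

(-1.2, 1.9)

The purple torus started near (7.3, 1.3) and ended near (6.1, 3.2).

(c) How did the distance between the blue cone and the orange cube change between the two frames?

+2.7

Before: roughly 6.3 units apart; after: 9.0. That's 2.7 units further apart.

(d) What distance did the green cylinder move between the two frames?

1.2

The green cylinder was near (9.2, 2.9) before and (10.4, 3.0) after, so it travelled √(1.2² + 0.1²) ≈ 1.2 units.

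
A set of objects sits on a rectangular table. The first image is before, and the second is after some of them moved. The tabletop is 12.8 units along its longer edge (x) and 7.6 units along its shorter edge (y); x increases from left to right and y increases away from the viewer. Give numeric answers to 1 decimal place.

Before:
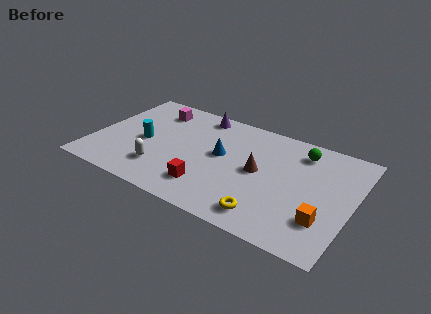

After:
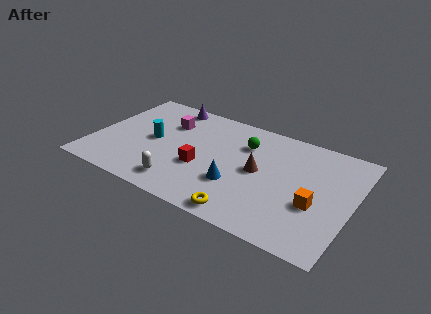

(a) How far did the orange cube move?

0.9

The orange cube moved from about (11.6, 2.1) to (11.1, 2.9), a distance of √(0.5² + 0.8²) ≈ 0.9.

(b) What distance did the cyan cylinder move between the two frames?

0.5

The cyan cylinder moved from about (2.5, 3.5) to (2.9, 3.8), a distance of √(0.4² + 0.3²) ≈ 0.5.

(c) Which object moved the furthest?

the green sphere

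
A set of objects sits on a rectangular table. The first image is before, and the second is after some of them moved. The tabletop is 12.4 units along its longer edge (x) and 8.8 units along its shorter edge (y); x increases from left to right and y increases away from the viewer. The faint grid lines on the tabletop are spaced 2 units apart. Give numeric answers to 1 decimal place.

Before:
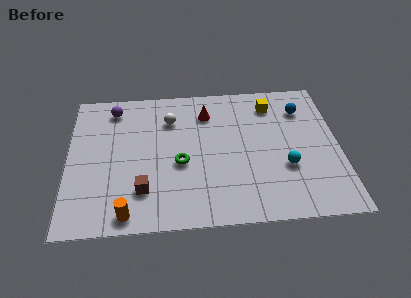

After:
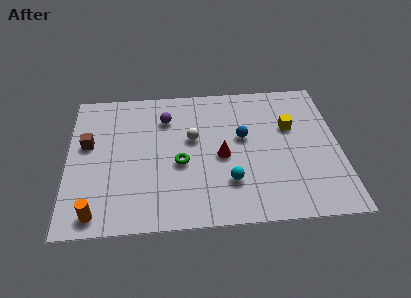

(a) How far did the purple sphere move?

2.5

The purple sphere moved from about (2.1, 7.4) to (4.5, 6.6), a distance of √(2.4² + 0.8²) ≈ 2.5.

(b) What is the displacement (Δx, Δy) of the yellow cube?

(0.8, -1.5)

The yellow cube started near (9.4, 7.1) and ended near (10.2, 5.6).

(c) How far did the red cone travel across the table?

2.9

The red cone moved from about (6.4, 6.8) to (7.0, 4.0), a distance of √(0.6² + 2.8²) ≈ 2.9.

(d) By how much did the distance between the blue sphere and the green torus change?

-3.2

The distance was about 6.4 in the first image and 3.2 in the second, so they moved 3.2 units closer together.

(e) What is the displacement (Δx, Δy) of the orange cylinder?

(-1.4, 0.1)

The orange cylinder started near (2.7, 0.9) and ended near (1.3, 1.0).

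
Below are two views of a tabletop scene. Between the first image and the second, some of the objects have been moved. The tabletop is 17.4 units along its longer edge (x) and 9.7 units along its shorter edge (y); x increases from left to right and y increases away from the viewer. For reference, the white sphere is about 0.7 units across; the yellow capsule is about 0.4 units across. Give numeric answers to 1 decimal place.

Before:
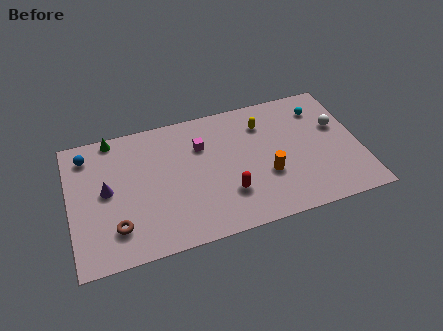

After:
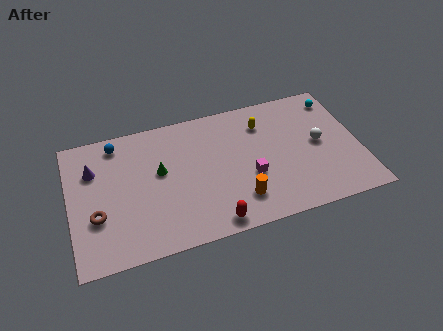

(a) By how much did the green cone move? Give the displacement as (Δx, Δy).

(2.6, -3.3)

The green cone started near (2.8, 8.9) and ended near (5.4, 5.6).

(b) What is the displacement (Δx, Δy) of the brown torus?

(-1.1, 1.1)

From the two frames, the brown torus sits at roughly (2.6, 2.3) before and (1.5, 3.4) after.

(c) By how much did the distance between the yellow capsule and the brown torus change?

+0.5

The distance was about 10.5 in the first image and 11.0 in the second, so they moved 0.5 units further apart.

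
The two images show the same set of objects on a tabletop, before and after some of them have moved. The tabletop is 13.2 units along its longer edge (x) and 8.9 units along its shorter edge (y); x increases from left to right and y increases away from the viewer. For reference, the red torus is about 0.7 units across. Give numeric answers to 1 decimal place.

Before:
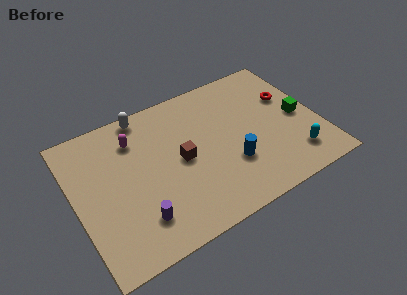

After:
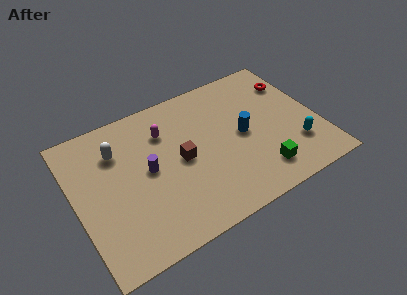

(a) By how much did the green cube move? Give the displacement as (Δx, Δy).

(-2.6, -2.5)

The green cube started near (12.2, 4.2) and ended near (9.6, 1.7).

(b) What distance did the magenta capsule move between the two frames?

1.6

The magenta capsule was near (3.5, 6.8) before and (5.1, 6.5) after, so it travelled √(1.6² + 0.3²) ≈ 1.6 units.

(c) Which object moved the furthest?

the green cube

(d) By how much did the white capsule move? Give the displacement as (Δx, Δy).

(-1.7, -1.6)

The white capsule was at about (4.2, 8.1) and moved to about (2.5, 6.5).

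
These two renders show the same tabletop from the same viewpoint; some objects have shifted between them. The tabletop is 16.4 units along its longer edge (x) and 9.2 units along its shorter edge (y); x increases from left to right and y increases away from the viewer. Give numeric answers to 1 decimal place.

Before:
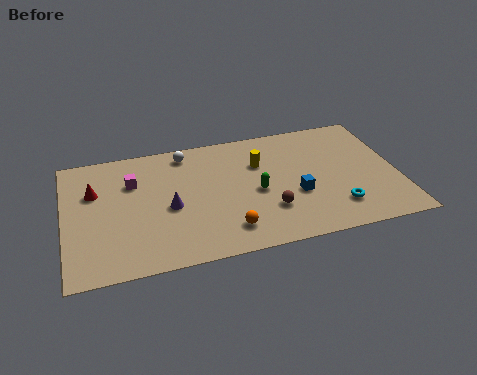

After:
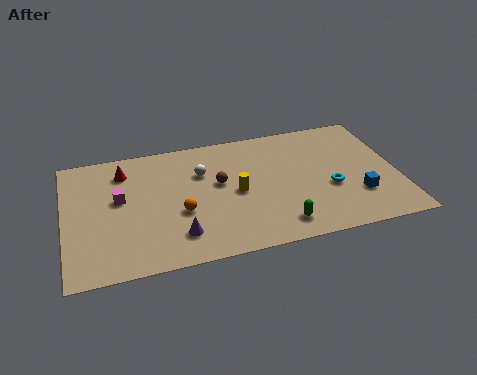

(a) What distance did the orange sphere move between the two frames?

2.8

The orange sphere moved from about (7.8, 1.8) to (5.6, 3.6), a distance of √(2.2² + 1.8²) ≈ 2.8.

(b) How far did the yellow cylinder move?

2.3

From (9.7, 6.3) to (8.4, 4.4), the yellow cylinder covered √(1.3² + 1.9²) ≈ 2.3 units.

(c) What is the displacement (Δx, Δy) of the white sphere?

(0.7, -1.7)

The white sphere started near (6.1, 8.0) and ended near (6.8, 6.3).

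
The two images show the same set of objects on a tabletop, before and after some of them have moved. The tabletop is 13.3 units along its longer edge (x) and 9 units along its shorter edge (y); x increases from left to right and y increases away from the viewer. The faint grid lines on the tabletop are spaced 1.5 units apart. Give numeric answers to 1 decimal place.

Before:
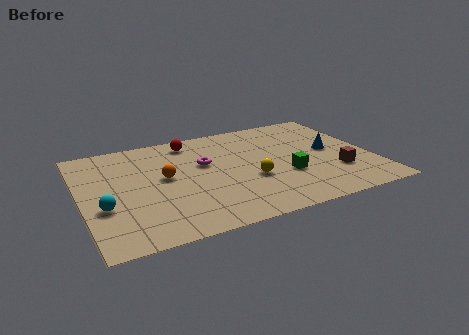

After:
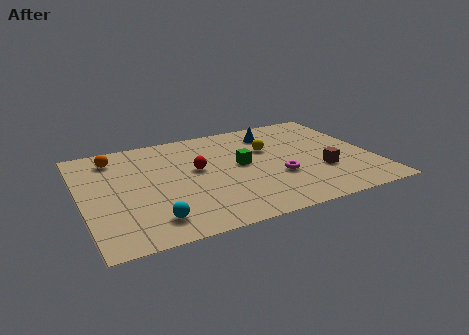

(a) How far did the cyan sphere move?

2.6

The cyan sphere moved from about (0.9, 3.3) to (2.9, 1.6), a distance of √(2.0² + 1.7²) ≈ 2.6.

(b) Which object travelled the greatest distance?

the magenta torus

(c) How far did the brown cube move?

0.8

The brown cube moved from about (11.5, 2.7) to (10.8, 3.0), a distance of √(0.7² + 0.3²) ≈ 0.8.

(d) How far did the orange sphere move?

3.3

The orange sphere was near (3.8, 4.9) before and (1.7, 7.4) after, so it travelled √(2.1² + 2.5²) ≈ 3.3 units.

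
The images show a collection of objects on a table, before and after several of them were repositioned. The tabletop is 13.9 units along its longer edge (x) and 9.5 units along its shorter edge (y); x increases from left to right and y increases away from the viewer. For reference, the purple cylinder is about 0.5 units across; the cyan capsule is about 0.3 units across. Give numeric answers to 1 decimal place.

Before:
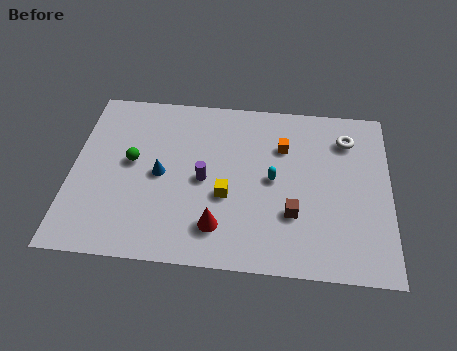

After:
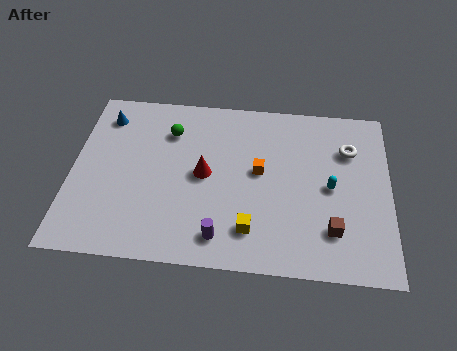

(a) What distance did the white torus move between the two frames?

0.6

The white torus was near (12.0, 7.4) before and (12.1, 6.8) after, so it travelled √(0.1² + 0.6²) ≈ 0.6 units.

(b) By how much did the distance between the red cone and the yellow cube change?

+1.8

The distance was about 1.7 in the first image and 3.5 in the second, so they moved 1.8 units further apart.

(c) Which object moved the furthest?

the blue cone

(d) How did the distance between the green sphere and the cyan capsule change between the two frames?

+1.3

Before: roughly 6.2 units apart; after: 7.5. That's 1.3 units further apart.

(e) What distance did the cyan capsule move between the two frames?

2.5

The cyan capsule moved from about (8.8, 4.8) to (11.3, 4.6), a distance of √(2.5² + 0.2²) ≈ 2.5.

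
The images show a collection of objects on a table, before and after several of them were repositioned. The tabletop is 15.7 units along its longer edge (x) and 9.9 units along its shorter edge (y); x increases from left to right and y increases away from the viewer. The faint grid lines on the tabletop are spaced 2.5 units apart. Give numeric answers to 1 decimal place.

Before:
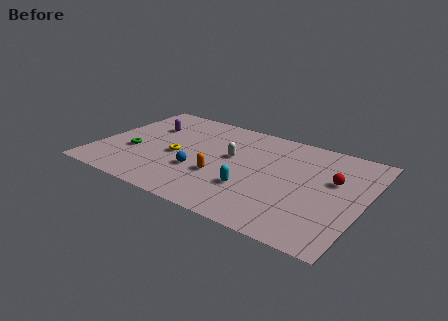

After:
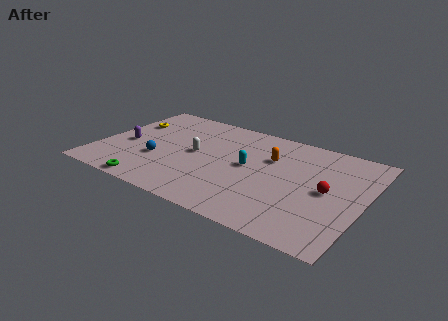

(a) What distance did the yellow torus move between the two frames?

4.1

From (4.7, 4.4) to (1.3, 6.7), the yellow torus covered √(3.4² + 2.3²) ≈ 4.1 units.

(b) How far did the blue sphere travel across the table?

2.5

The blue sphere was near (6.2, 3.4) before and (3.7, 3.5) after, so it travelled √(2.5² + 0.1²) ≈ 2.5 units.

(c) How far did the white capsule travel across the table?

2.2

The white capsule was near (7.8, 5.7) before and (5.7, 5.1) after, so it travelled √(2.1² + 0.6²) ≈ 2.2 units.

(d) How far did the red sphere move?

1.2

The red sphere moved from about (13.8, 6.1) to (13.6, 4.9), a distance of √(0.2² + 1.2²) ≈ 1.2.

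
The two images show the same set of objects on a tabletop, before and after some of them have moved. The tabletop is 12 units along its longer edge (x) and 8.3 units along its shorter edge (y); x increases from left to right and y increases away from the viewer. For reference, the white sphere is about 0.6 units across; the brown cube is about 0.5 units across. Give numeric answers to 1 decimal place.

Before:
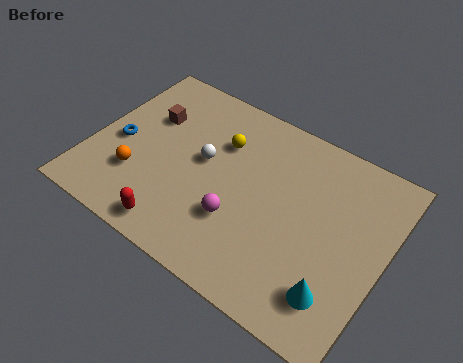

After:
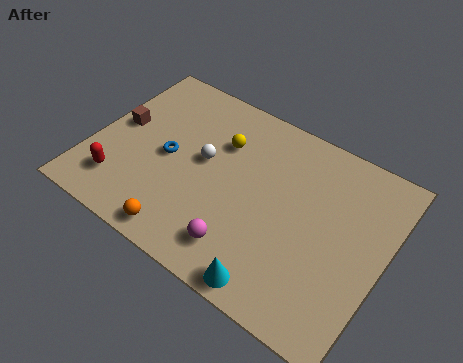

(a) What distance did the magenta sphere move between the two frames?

1.2

From (6.3, 2.7) to (6.7, 1.6), the magenta sphere covered √(0.4² + 1.1²) ≈ 1.2 units.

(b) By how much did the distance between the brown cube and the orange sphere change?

+2.0

They were about 3.0 units apart before and 5.0 after — 2.0 units further apart.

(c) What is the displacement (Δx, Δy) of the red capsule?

(-2.6, 0.8)

The red capsule started near (4.1, 1.0) and ended near (1.5, 1.8).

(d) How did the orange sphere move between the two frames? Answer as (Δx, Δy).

(2.3, -1.6)

From the two frames, the orange sphere sits at roughly (2.1, 2.5) before and (4.4, 0.9) after.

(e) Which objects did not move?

the white sphere and the yellow sphere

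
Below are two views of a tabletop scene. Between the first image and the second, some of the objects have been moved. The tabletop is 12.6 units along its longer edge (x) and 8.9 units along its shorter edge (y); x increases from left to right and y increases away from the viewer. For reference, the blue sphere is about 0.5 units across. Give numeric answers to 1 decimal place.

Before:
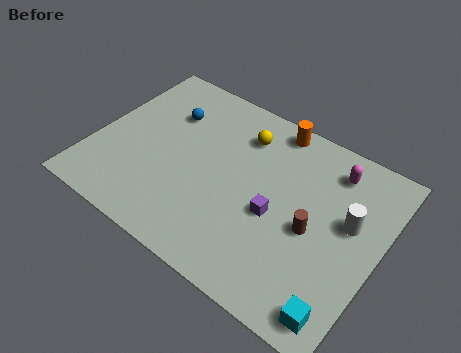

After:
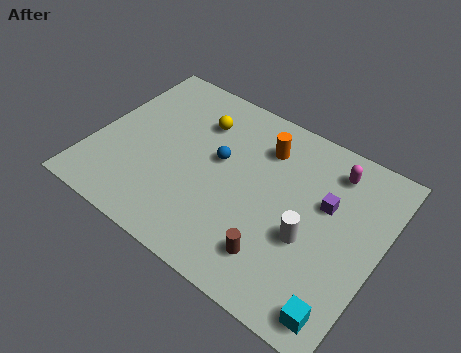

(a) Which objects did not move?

the magenta capsule and the cyan cube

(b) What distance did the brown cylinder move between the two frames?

2.4

From (9.8, 4.0) to (8.6, 1.9), the brown cylinder covered √(1.2² + 2.1²) ≈ 2.4 units.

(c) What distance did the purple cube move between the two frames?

2.5

The purple cube was near (8.2, 3.8) before and (10.1, 5.5) after, so it travelled √(1.9² + 1.7²) ≈ 2.5 units.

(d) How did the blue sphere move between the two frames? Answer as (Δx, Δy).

(2.6, -1.2)

The blue sphere was at about (2.8, 6.3) and moved to about (5.4, 5.1).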